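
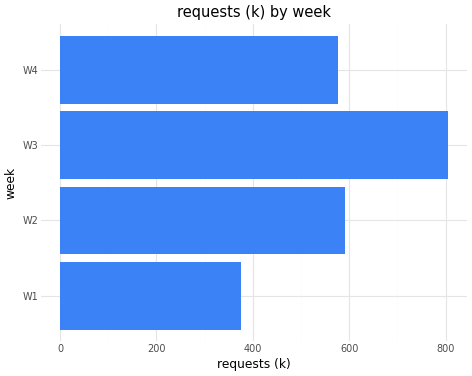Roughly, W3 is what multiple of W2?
W3 ≈ 800, W2 ≈ 600; 800/600 ≈ 1.33.

≈ 1.33×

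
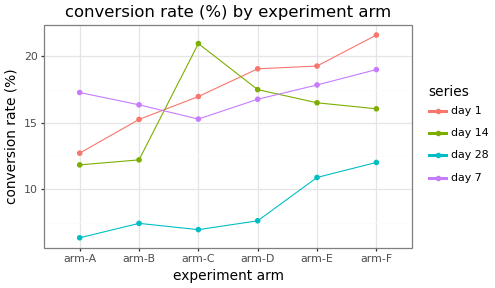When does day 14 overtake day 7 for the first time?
arm-C

arm-B: day 14 ≈ 12 vs day 7 ≈ 16 (not yet); arm-C: day 14 ≈ 20 vs day 7 ≈ 16 (first crossover).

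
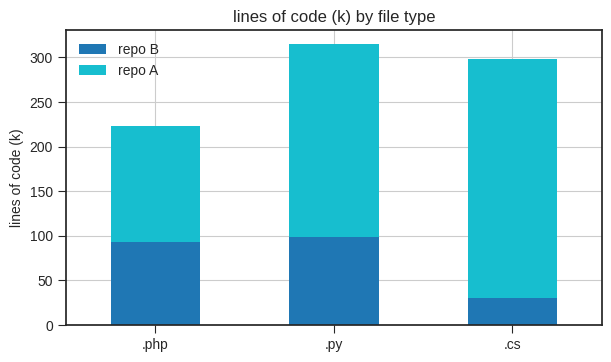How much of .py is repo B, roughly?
repo B top ≈ 100, bottom ≈ 0; segment ≈ 100.

≈ 100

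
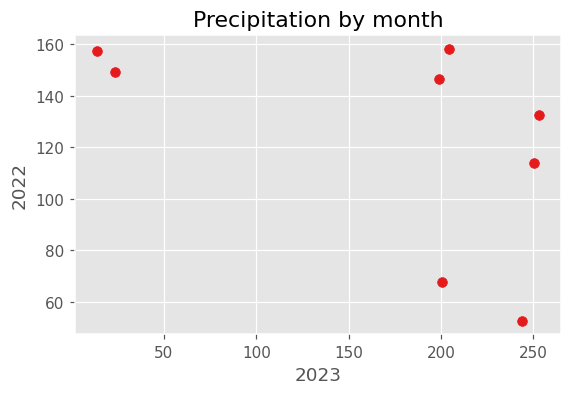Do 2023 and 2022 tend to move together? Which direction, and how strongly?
negative, moderate

Points are negatively correlated; moderate (|r| ≈ 0.5).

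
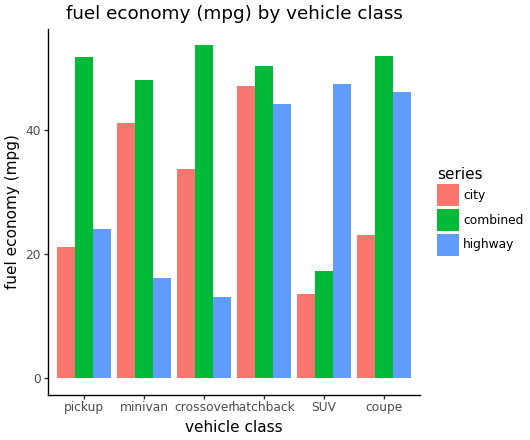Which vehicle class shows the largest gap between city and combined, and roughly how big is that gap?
pickup, ≈ 30 mpg

pickup: city ≈ 20, combined ≈ 50 → gap ≈ 30. Next-largest (coupe) is only ≈ 25.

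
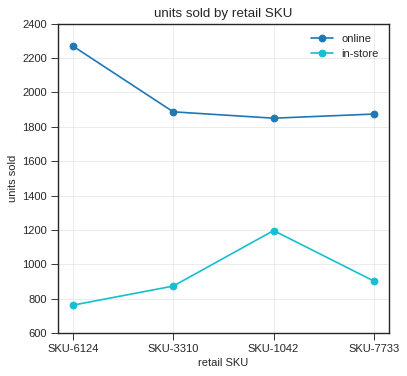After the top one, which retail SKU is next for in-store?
Top 3 for in-store: SKU-1042 ≈ 1200, SKU-7733 ≈ 1000, SKU-3310 ≈ 800.

SKU-7733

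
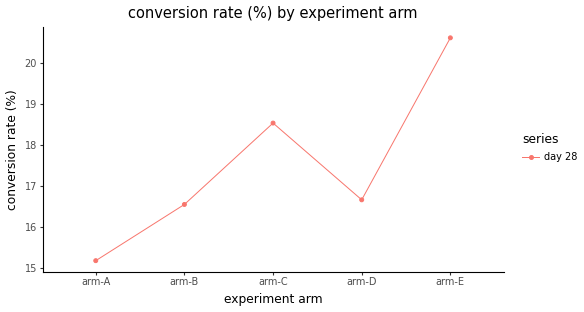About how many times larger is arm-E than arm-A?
arm-E ≈ 20.5, arm-A ≈ 15.0; 20.5/15.0 ≈ 1.37.

≈ 1.37×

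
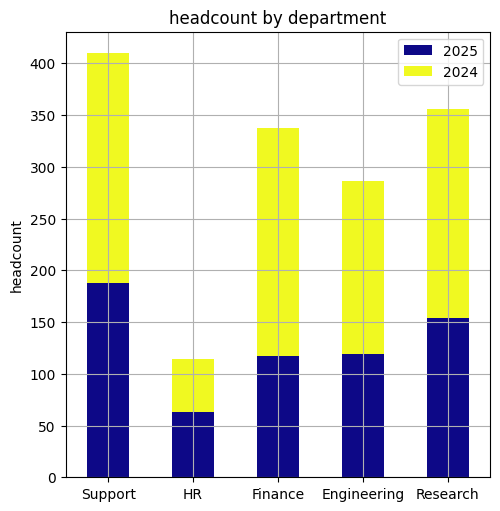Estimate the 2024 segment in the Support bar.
2024 top ≈ 400, bottom ≈ 200; segment ≈ 200.

≈ 200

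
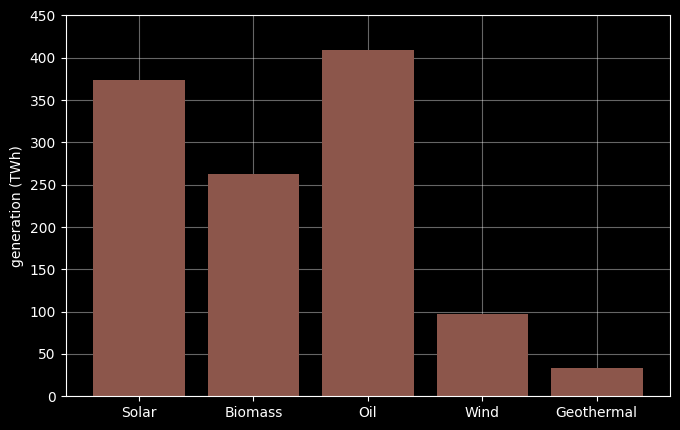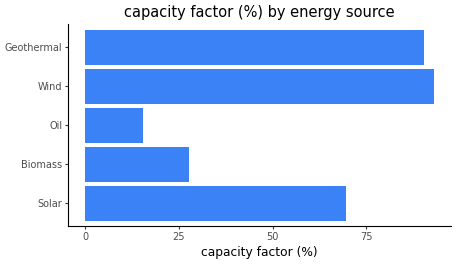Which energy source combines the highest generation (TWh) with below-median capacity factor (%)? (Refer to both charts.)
Chart 2 median capacity factor (%) ≈ 70; below-median energy sources: Biomass, Oil. Among those, Oil has the highest generation (TWh) (≈ 400).

Oil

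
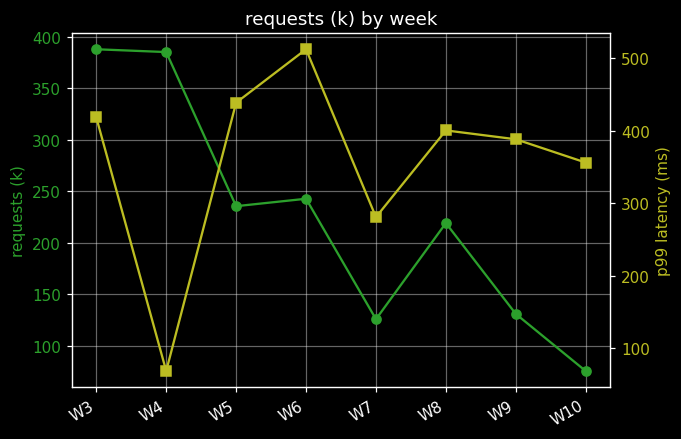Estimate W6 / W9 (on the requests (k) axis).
≈ 1.67×

W6 ≈ 250, W9 ≈ 150; 250/150 ≈ 1.67.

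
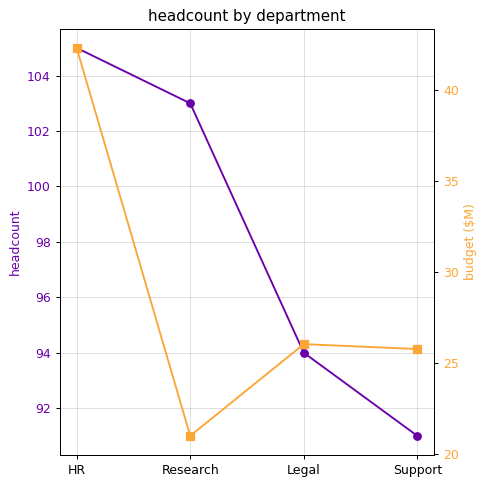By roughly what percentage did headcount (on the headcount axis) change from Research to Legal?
Research ≈ 104, Legal ≈ 94; (94 − 104) / 104 ≈ -9.6%.

≈ -9.6%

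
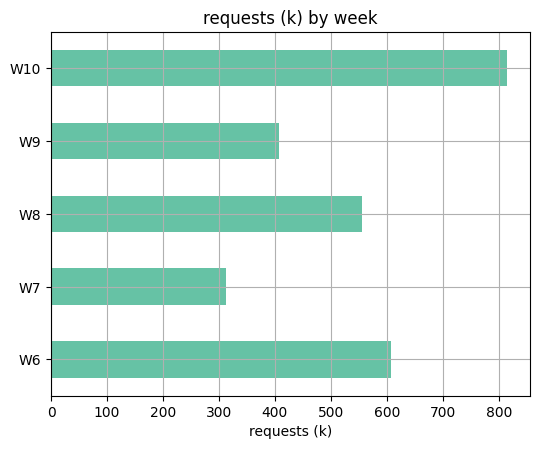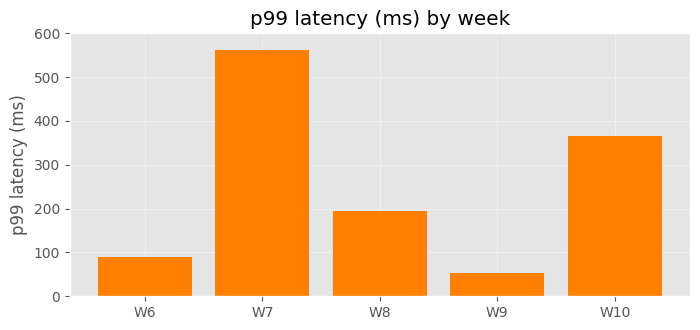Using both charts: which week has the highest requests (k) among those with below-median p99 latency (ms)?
Chart 2 median p99 latency (ms) ≈ 200; below-median weeks: W6, W9. Among those, W6 has the highest requests (k) (≈ 600).

W6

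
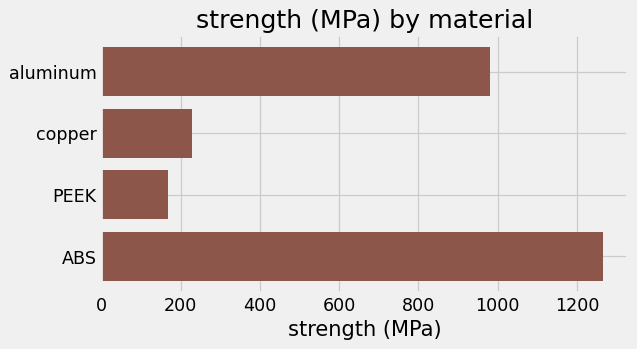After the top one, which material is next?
aluminum

Top 3: ABS ≈ 1200, aluminum ≈ 1000, copper ≈ 200.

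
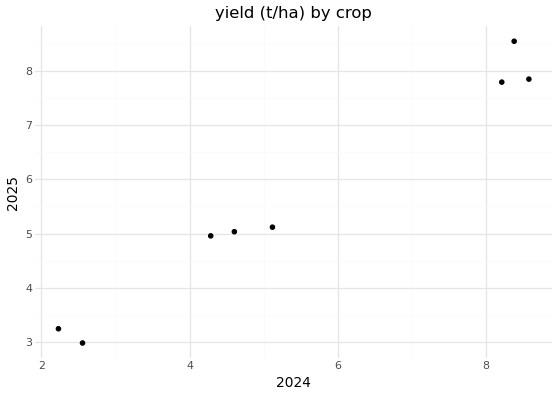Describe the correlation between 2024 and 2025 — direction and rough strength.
Points are positively correlated; strong (|r| ≈ 1.0).

positive, strong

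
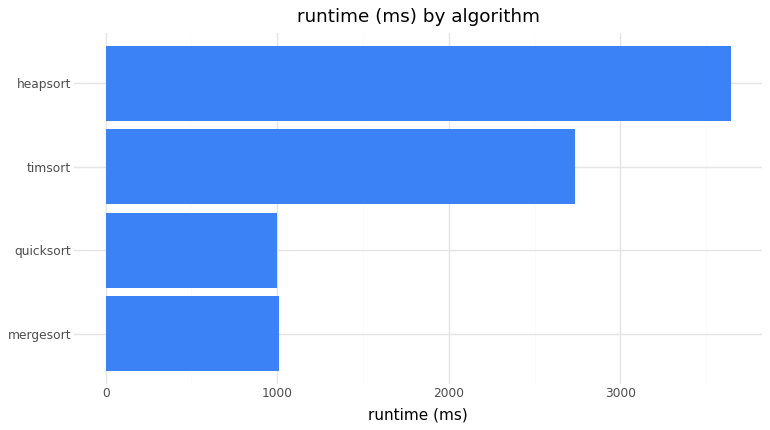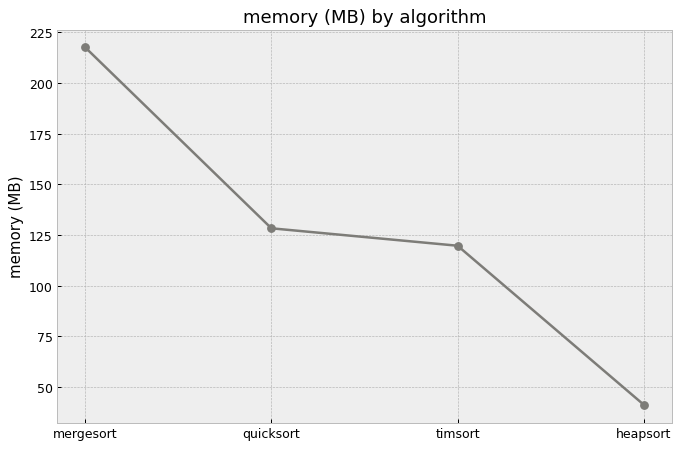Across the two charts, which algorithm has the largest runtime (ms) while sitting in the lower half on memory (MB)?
Chart 2 median memory (MB) ≈ 120; below-median algorithms: timsort, heapsort. Among those, heapsort has the highest runtime (ms) (≈ 3500).

heapsort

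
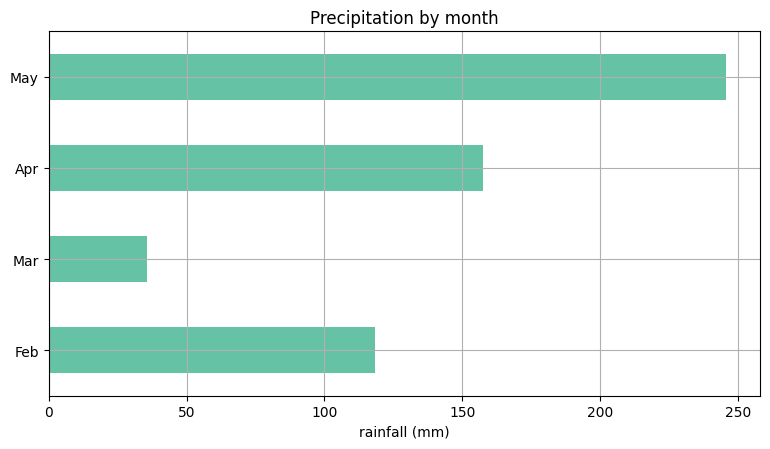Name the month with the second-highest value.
Top 3: May ≈ 250, Apr ≈ 150, Feb ≈ 125.

Apr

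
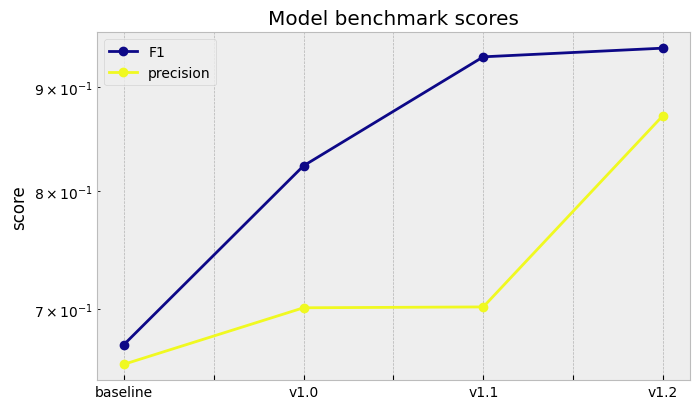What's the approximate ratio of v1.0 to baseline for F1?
v1.0 ≈ 0.80, baseline ≈ 0.65; 0.80/0.65 ≈ 1.23.

≈ 1.23×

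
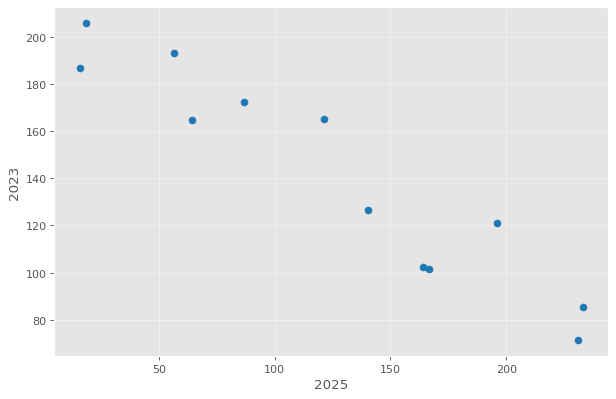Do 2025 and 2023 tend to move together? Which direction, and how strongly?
negative, strong

Points are negatively correlated; strong (|r| ≈ 0.9).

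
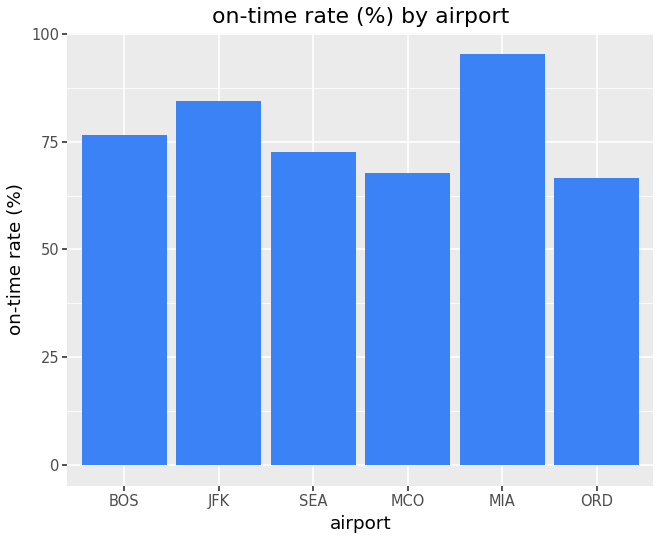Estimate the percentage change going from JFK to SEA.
JFK ≈ 80, SEA ≈ 70; (70 − 80) / 80 ≈ -12.5%.

≈ -12.5%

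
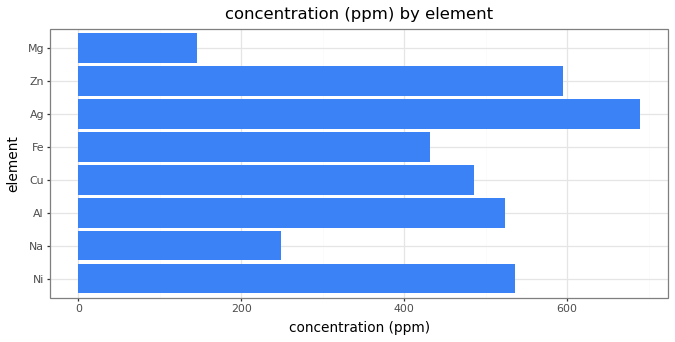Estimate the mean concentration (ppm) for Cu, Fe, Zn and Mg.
≈ 400

(500 + 400 + 600 + 100) / 4 ≈ 400.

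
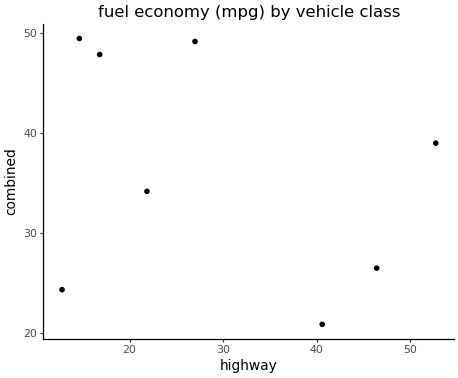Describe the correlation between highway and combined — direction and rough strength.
negative, weak

Points are negatively correlated; weak (|r| ≈ 0.3).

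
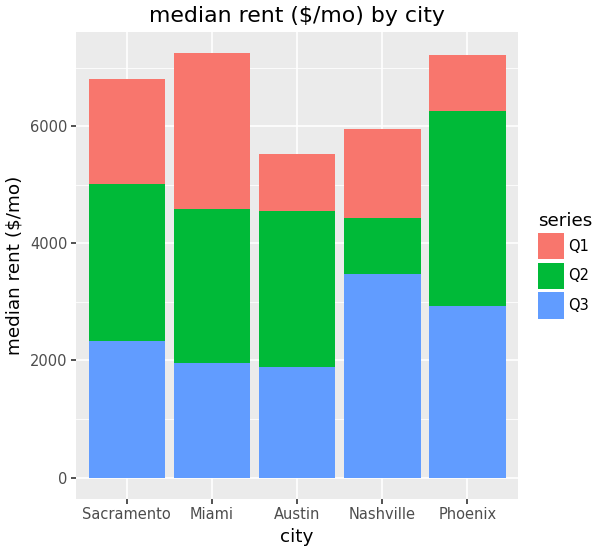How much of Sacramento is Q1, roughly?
Q1 top ≈ 7000, bottom ≈ 5000; segment ≈ 2000.

≈ 2000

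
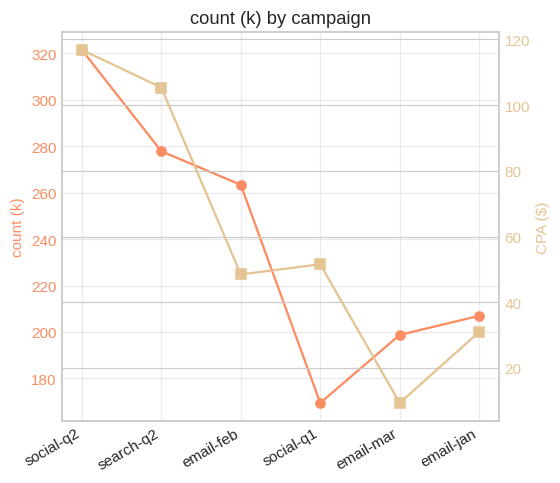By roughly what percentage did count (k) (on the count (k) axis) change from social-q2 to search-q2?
≈ -12.5%

social-q2 ≈ 320, search-q2 ≈ 280; (280 − 320) / 320 ≈ -12.5%.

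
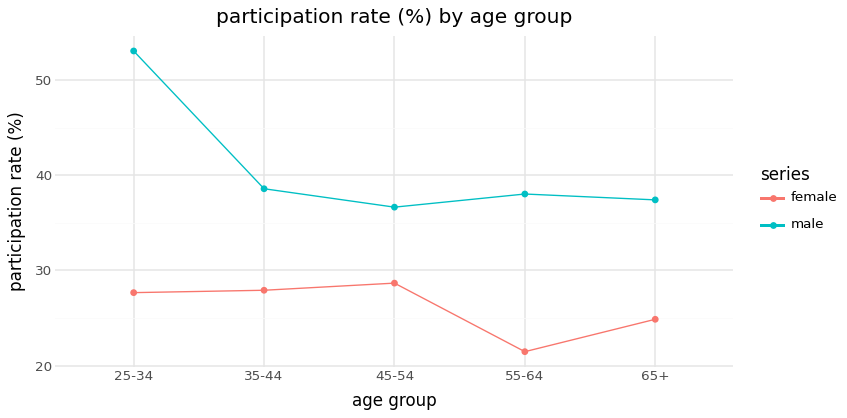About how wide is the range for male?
≈ 20

Max 25-34 ≈ 55, min 45-54 ≈ 35; range ≈ 20.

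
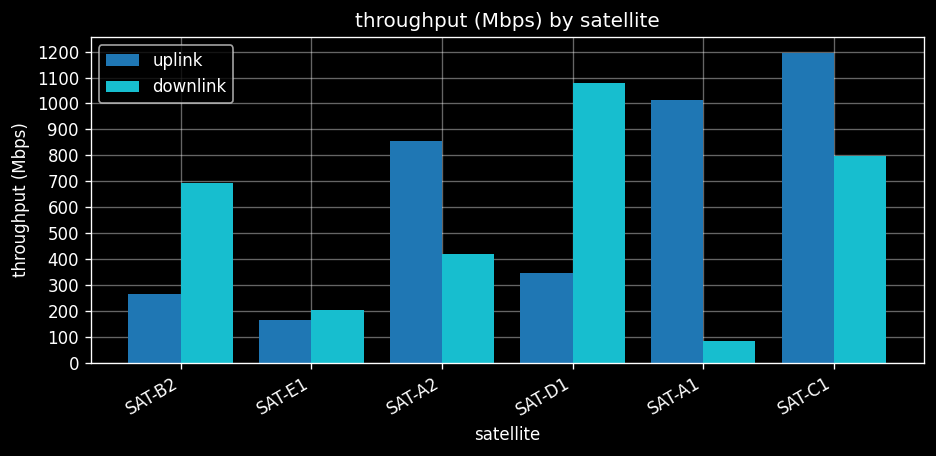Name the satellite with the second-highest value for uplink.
SAT-A1

Top 3 for uplink: SAT-C1 ≈ 1200, SAT-A1 ≈ 1000, SAT-A2 ≈ 900.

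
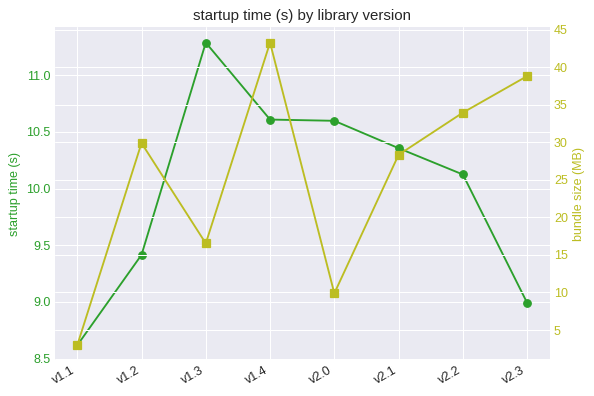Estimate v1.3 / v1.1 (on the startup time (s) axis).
≈ 1.35×

v1.3 ≈ 11.5, v1.1 ≈ 8.5; 11.5/8.5 ≈ 1.35.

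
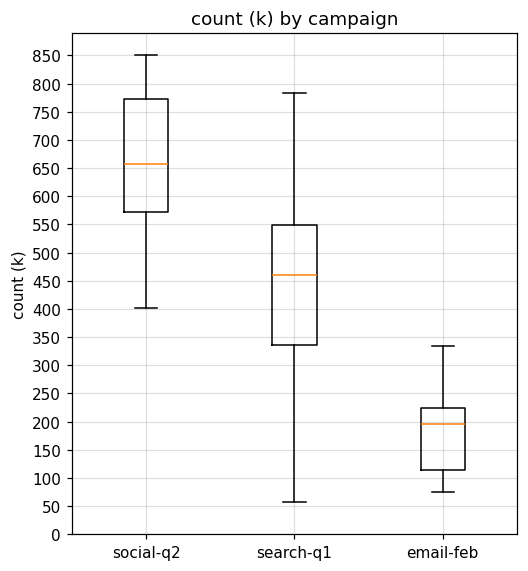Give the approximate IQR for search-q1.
Q3 ≈ 550, Q1 ≈ 350; IQR ≈ 200.

≈ 200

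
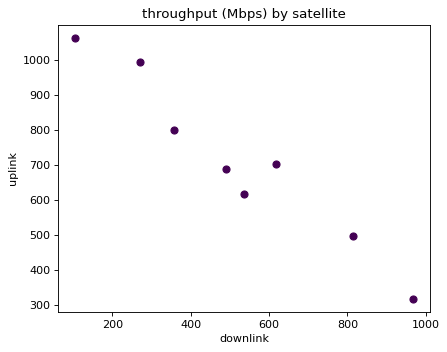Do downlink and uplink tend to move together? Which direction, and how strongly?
Points are negatively correlated; strong (|r| ≈ 1.0).

negative, strong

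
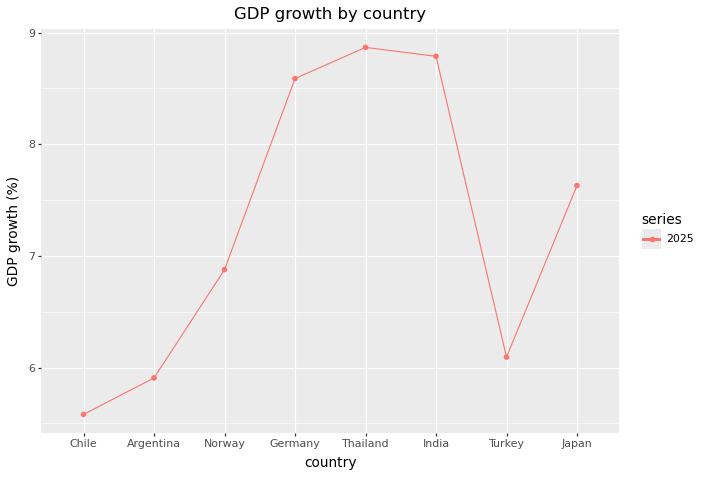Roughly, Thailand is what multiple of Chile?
≈ 1.64×

Thailand ≈ 9.0, Chile ≈ 5.5; 9.0/5.5 ≈ 1.64.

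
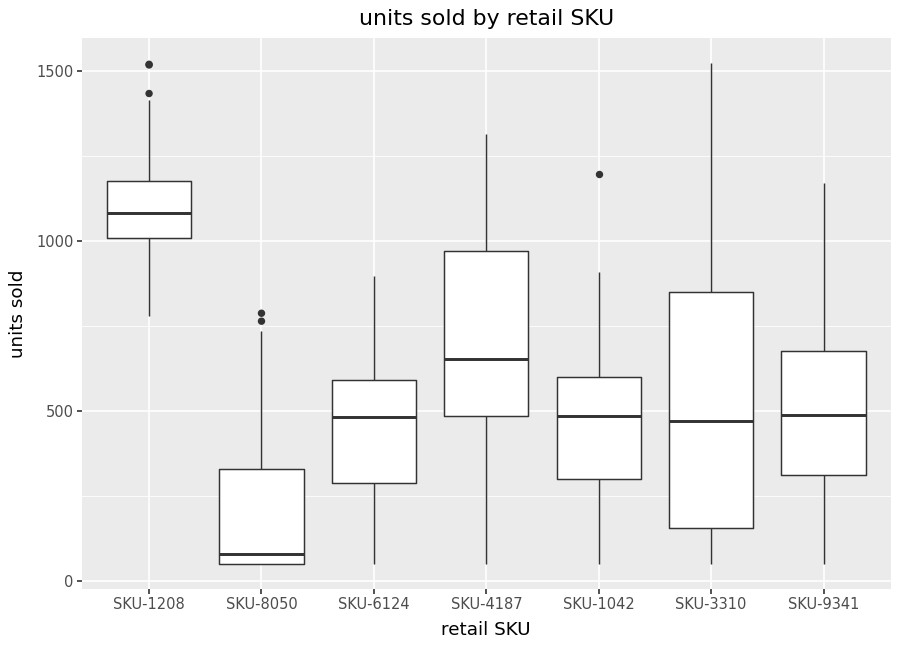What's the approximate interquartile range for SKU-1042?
Q3 ≈ 600, Q1 ≈ 300; IQR ≈ 300.

≈ 300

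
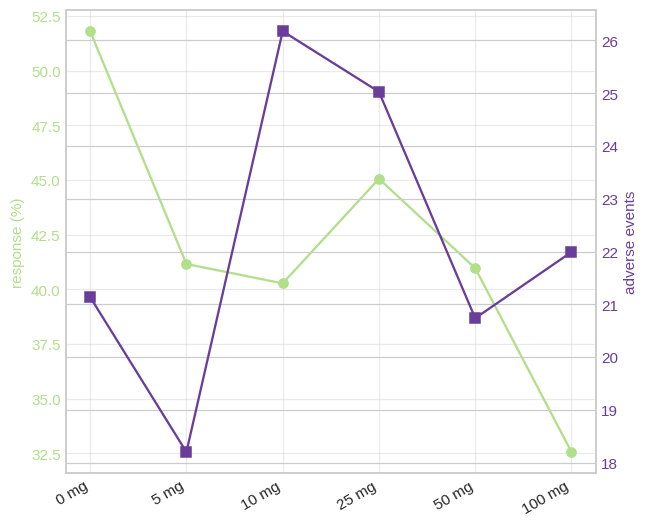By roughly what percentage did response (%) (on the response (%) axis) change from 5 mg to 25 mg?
≈ +9.5%

5 mg ≈ 42, 25 mg ≈ 46; (46 − 42) / 42 ≈ +9.5%.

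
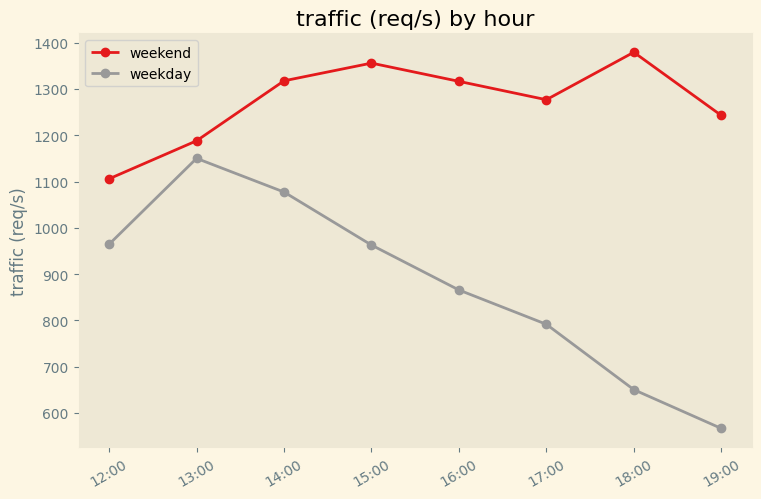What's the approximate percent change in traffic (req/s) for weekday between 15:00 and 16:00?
15:00 ≈ 1000, 16:00 ≈ 900; (900 − 1000) / 1000 ≈ -10%.

≈ -10%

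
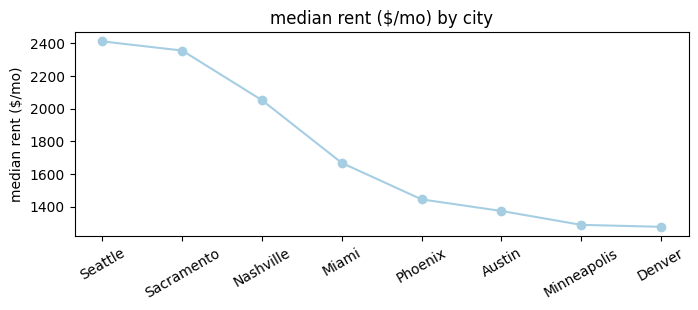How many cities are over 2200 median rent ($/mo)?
Above 2200: Seattle, Sacramento.

2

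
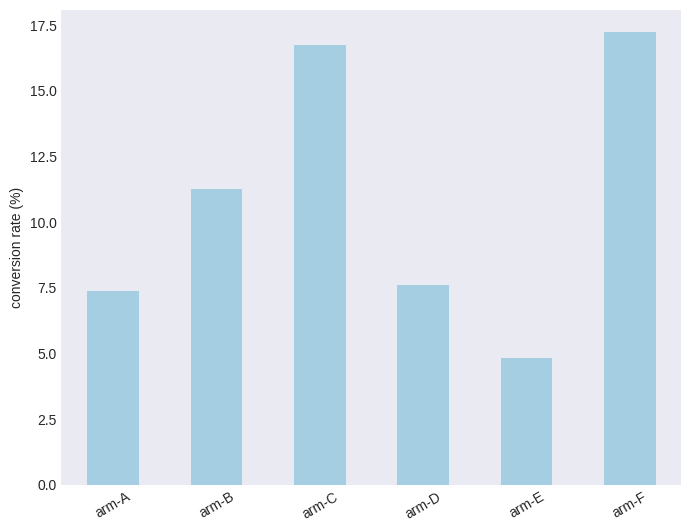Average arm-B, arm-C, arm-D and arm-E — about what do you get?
(12 + 16 + 8 + 4) / 4 ≈ 10.

≈ 10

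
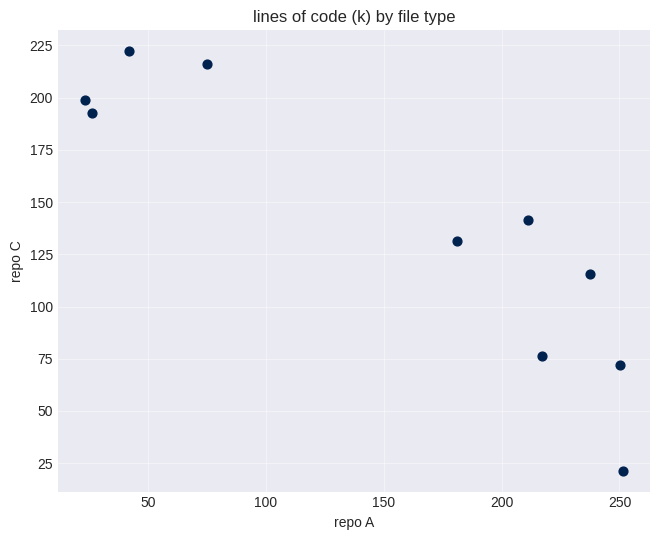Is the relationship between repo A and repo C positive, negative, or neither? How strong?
negative, strong

Points are negatively correlated; strong (|r| ≈ 0.9).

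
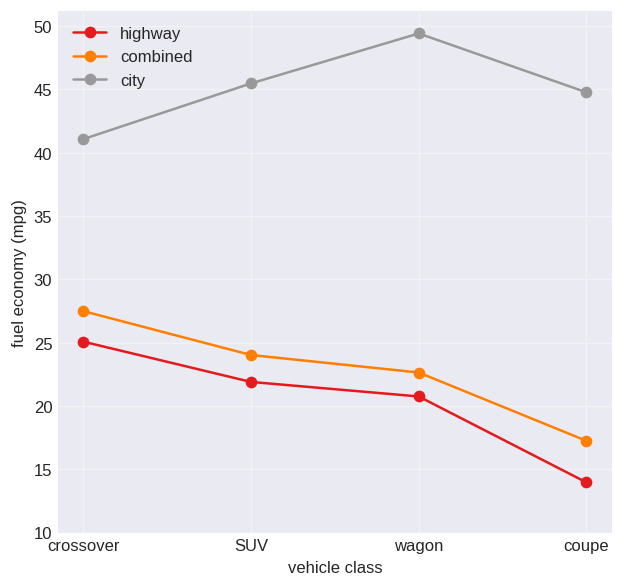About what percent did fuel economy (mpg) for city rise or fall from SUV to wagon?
SUV ≈ 45, wagon ≈ 50; (50 − 45) / 45 ≈ +11.1%.

≈ +11.1%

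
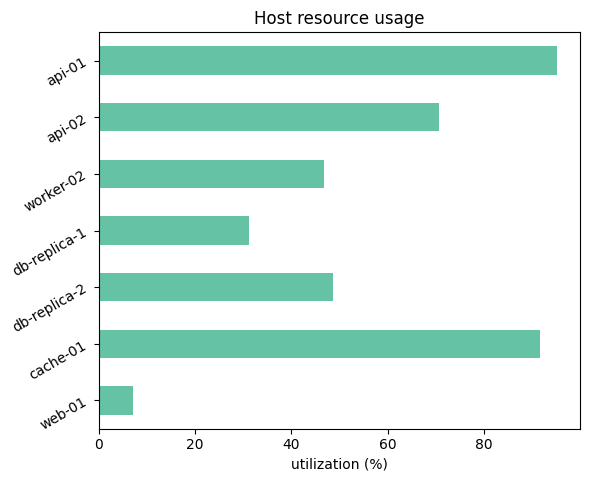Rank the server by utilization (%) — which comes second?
Top 3: api-01 ≈ 100, cache-01 ≈ 90, api-02 ≈ 70.

cache-01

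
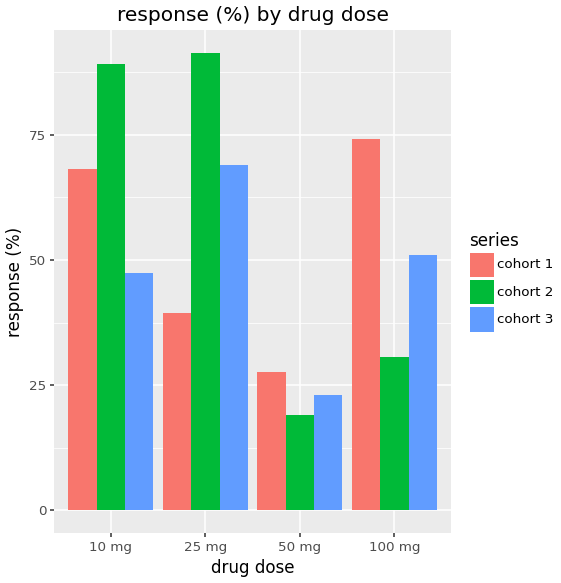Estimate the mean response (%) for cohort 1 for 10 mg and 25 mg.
(70 + 40) / 2 ≈ 55.

≈ 55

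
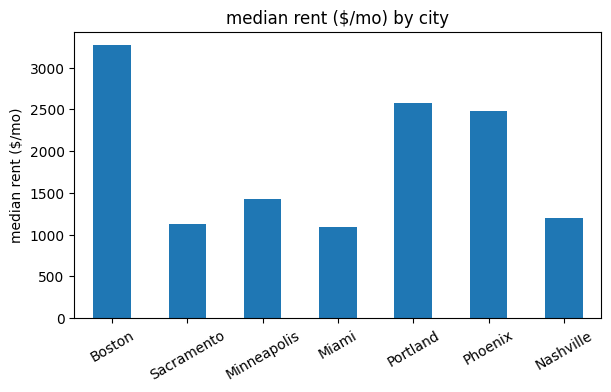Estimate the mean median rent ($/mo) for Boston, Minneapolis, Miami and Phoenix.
≈ 2125

(3500 + 1500 + 1000 + 2500) / 4 ≈ 2125.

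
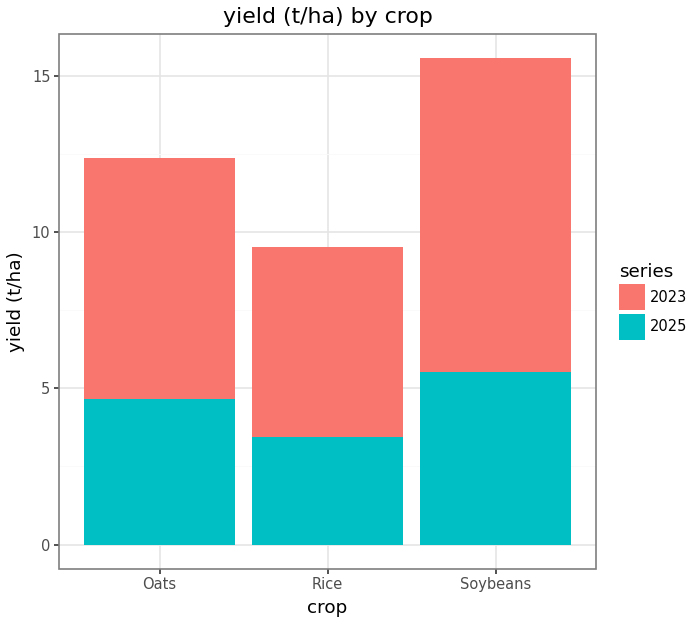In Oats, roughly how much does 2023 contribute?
≈ 8

2023 top ≈ 12, bottom ≈ 4; segment ≈ 8.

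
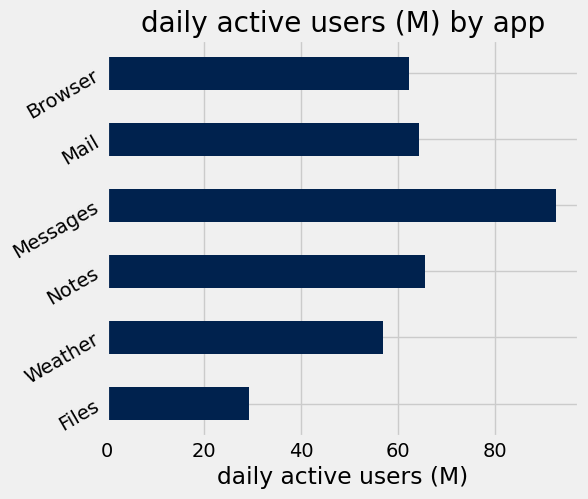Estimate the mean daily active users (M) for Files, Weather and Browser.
≈ 50

(30 + 60 + 60) / 3 ≈ 50.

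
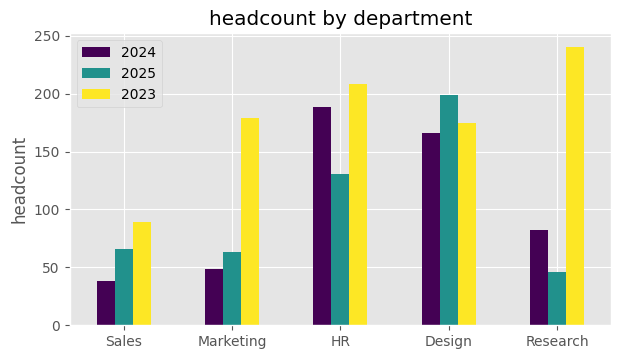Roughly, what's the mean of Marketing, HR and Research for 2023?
≈ 207

(180 + 200 + 240) / 3 ≈ 207.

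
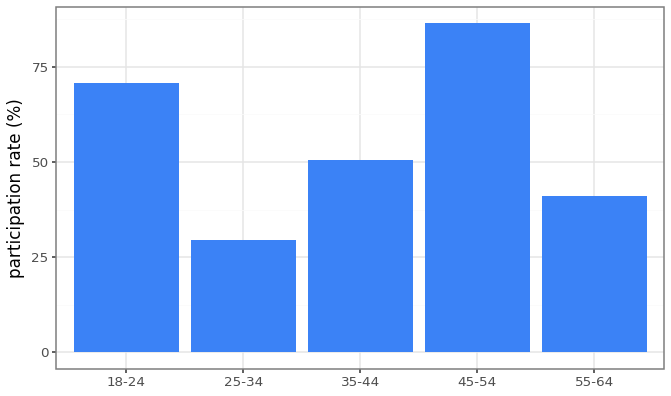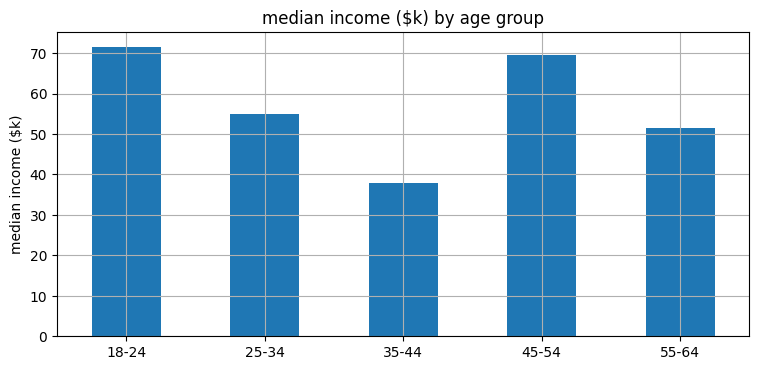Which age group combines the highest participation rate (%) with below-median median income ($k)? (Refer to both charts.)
Chart 2 median median income ($k) ≈ 50; below-median age groups: 35-44, 55-64. Among those, 35-44 has the highest participation rate (%) (≈ 50).

35-44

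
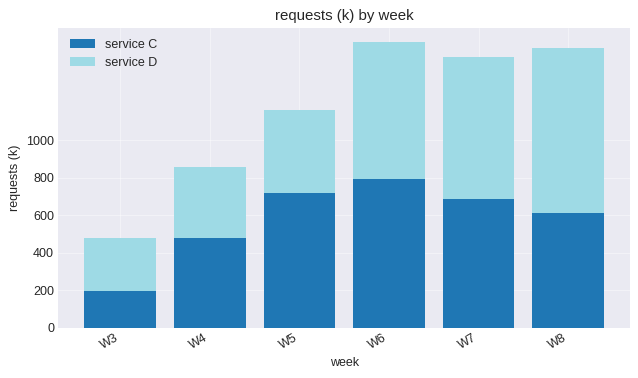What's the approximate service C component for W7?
service C top ≈ 600, bottom ≈ 0; segment ≈ 600.

≈ 600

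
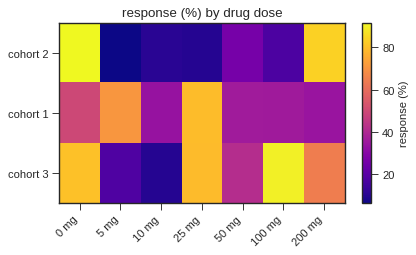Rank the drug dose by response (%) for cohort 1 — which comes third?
0 mg

Top 4 for cohort 1: 25 mg ≈ 80, 5 mg ≈ 70, 0 mg ≈ 50, 50 mg ≈ 40.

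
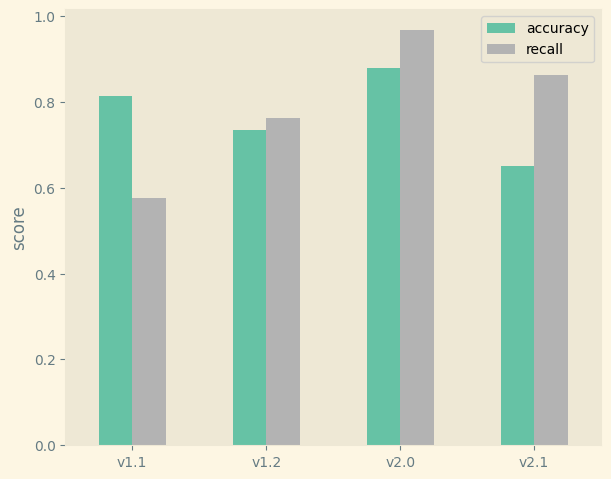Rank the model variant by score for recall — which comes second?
v2.1

Top 3 for recall: v2.0 ≈ 1.0, v2.1 ≈ 0.9, v1.2 ≈ 0.8.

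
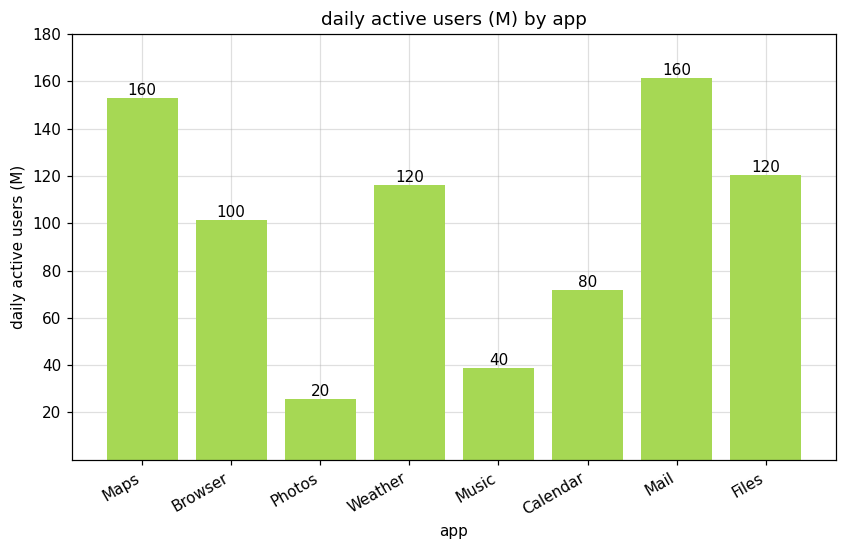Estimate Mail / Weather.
≈ 1.33×

Mail ≈ 160, Weather ≈ 120; 160/120 ≈ 1.33.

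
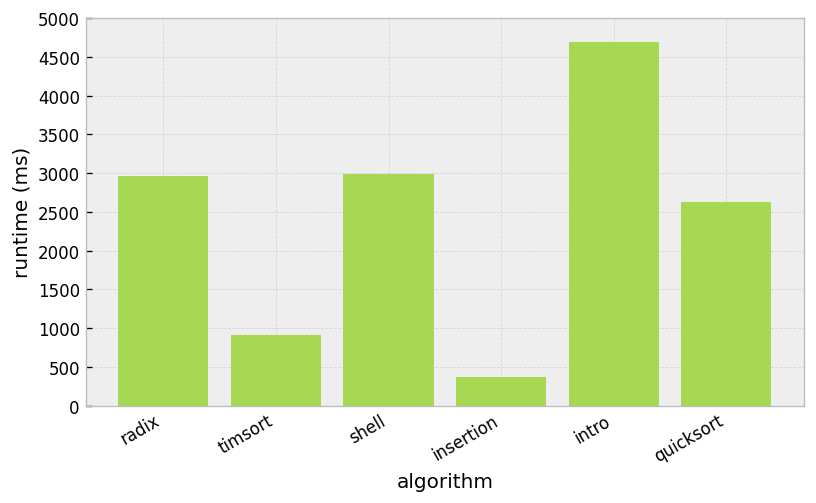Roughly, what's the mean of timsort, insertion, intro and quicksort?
≈ 2125

(1000 + 500 + 4500 + 2500) / 4 ≈ 2125.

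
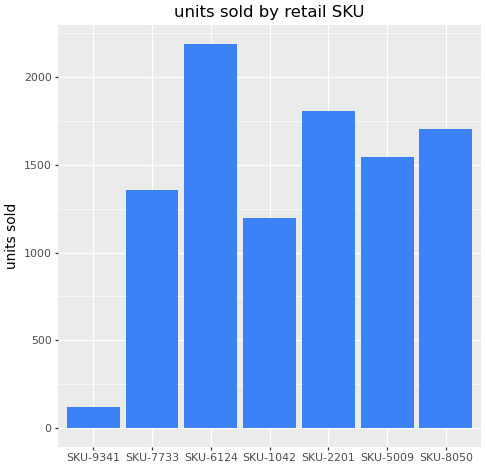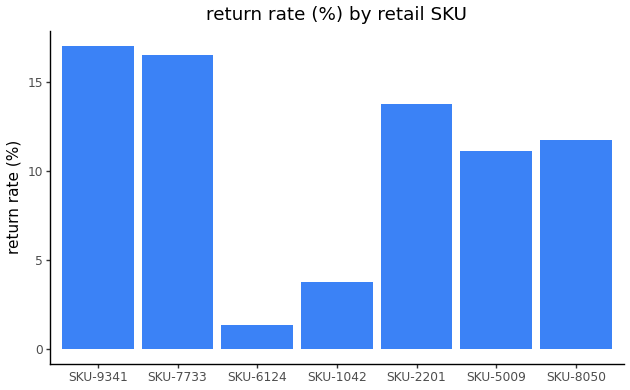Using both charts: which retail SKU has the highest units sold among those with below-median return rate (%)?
SKU-6124

Chart 2 median return rate (%) ≈ 12; below-median retail SKUs: SKU-6124, SKU-1042, SKU-5009. Among those, SKU-6124 has the highest units sold (≈ 2000).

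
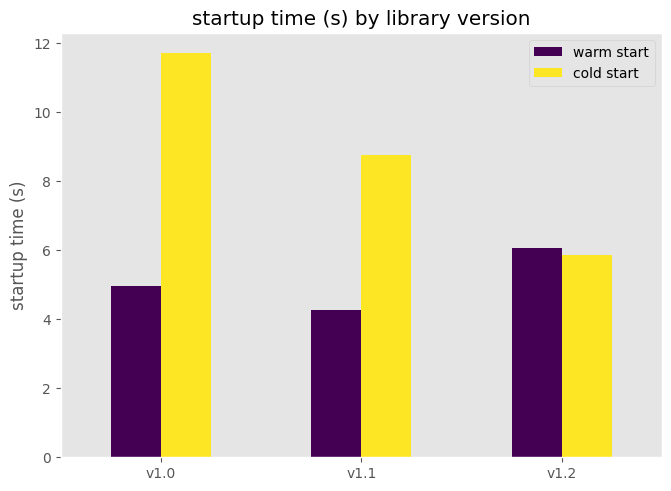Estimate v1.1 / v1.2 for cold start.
v1.1 ≈ 9, v1.2 ≈ 6; 9/6 ≈ 1.5.

≈ 1.5×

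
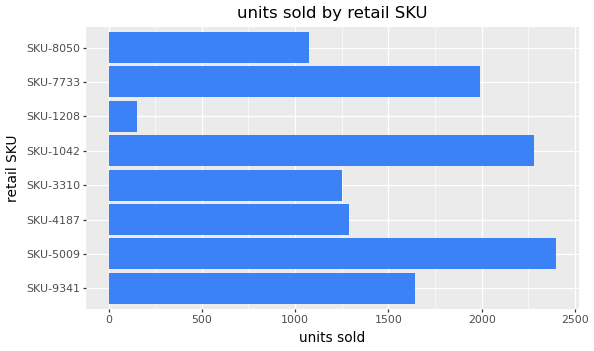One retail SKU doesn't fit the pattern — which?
SKU-1208

SKU-1208 ≈ 200; the rest sit between ≈ 1000 and ≈ 2400.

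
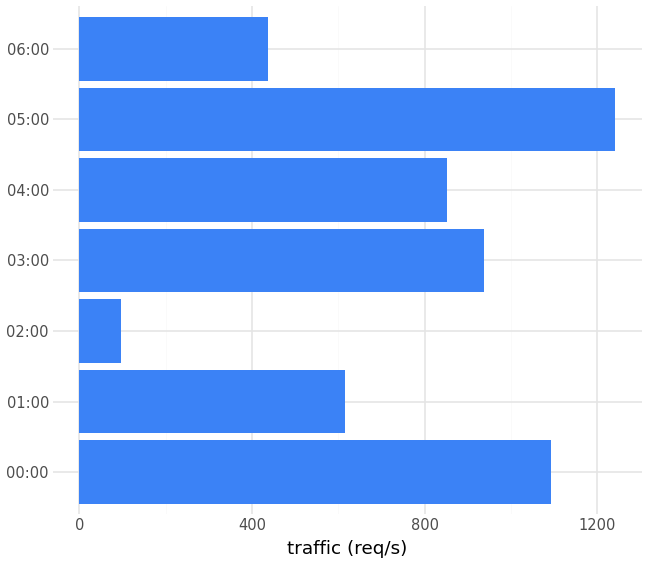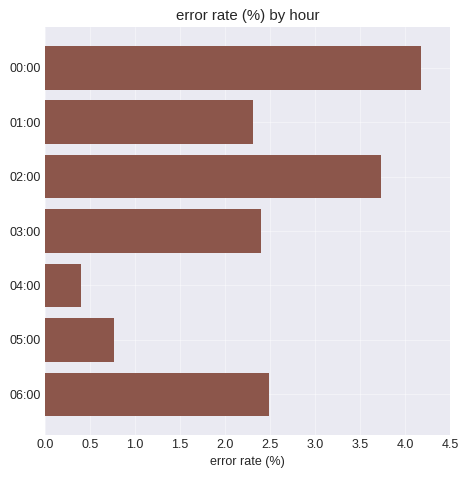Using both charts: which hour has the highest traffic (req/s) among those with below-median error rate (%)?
Chart 2 median error rate (%) ≈ 2.5; below-median hours: 01:00, 04:00, 05:00. Among those, 05:00 has the highest traffic (req/s) (≈ 1200).

05:00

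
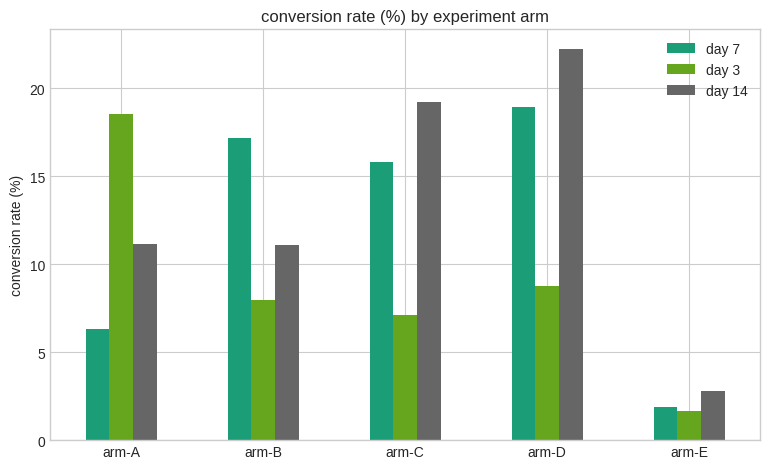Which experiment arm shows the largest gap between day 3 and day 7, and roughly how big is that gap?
arm-A, ≈ 12 %

arm-A: day 3 ≈ 18, day 7 ≈ 6 → gap ≈ 12. Next-largest (arm-D) is only ≈ 10.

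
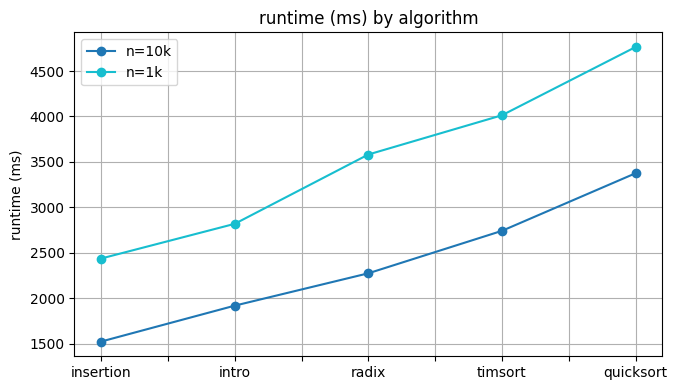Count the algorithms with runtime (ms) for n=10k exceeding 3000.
Above 3000: quicksort.

1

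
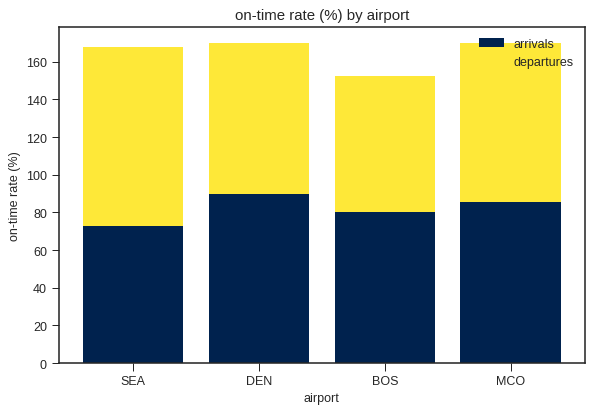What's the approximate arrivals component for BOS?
≈ 80

arrivals top ≈ 80, bottom ≈ 0; segment ≈ 80.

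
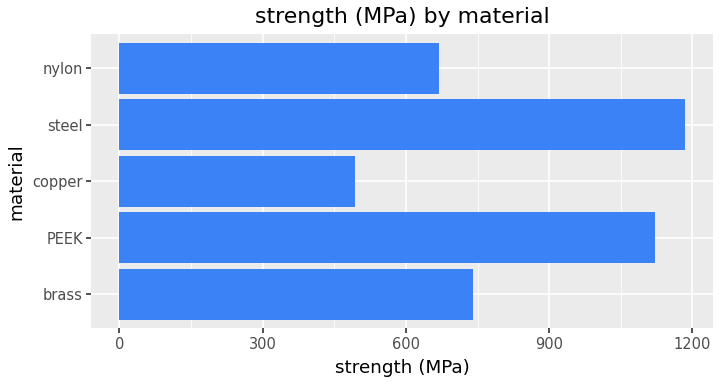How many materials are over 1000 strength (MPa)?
Above 1000: PEEK, steel.

2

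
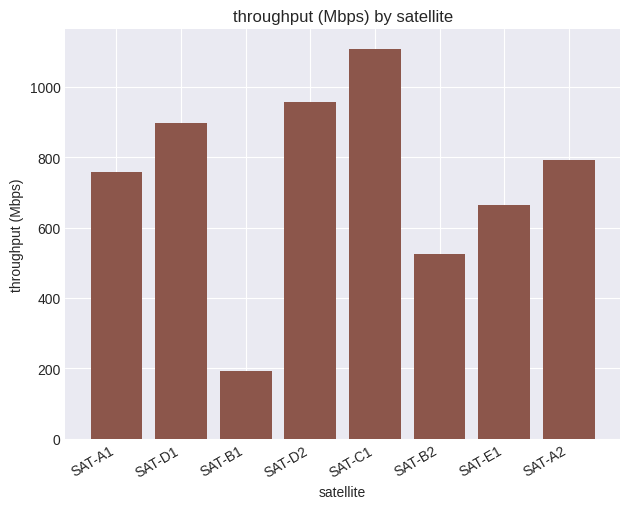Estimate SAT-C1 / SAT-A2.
≈ 1.38×

SAT-C1 ≈ 1100, SAT-A2 ≈ 800; 1100/800 ≈ 1.38.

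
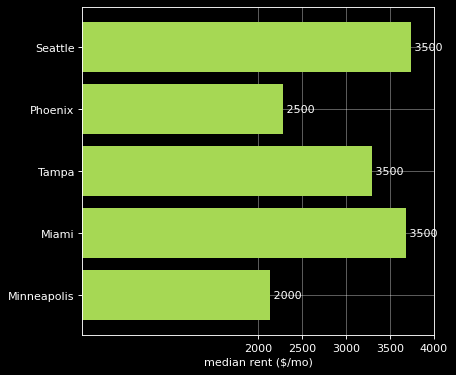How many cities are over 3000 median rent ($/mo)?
3

Above 3000: Seattle, Tampa, Miami.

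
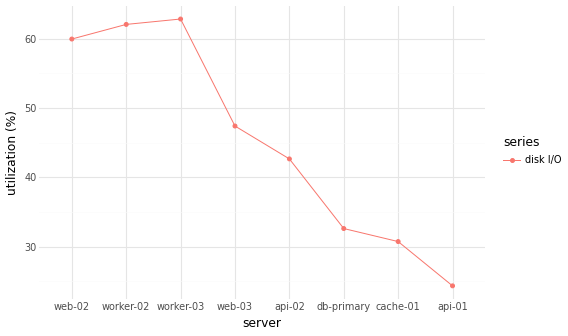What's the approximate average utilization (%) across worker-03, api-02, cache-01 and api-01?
≈ 41

(65 + 45 + 30 + 25) / 4 ≈ 41.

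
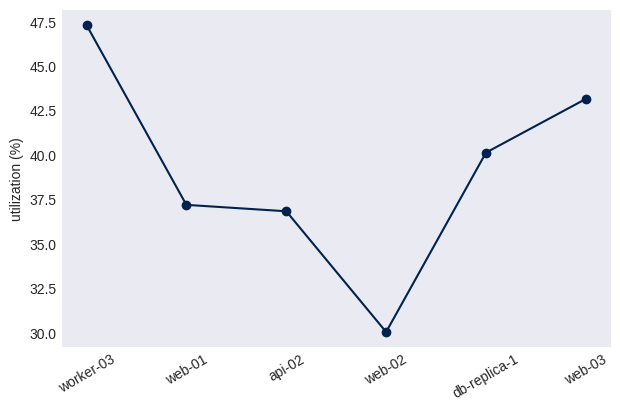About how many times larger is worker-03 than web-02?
≈ 1.6×

worker-03 ≈ 48, web-02 ≈ 30; 48/30 ≈ 1.6.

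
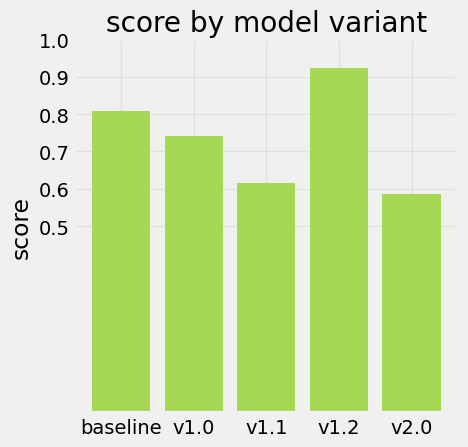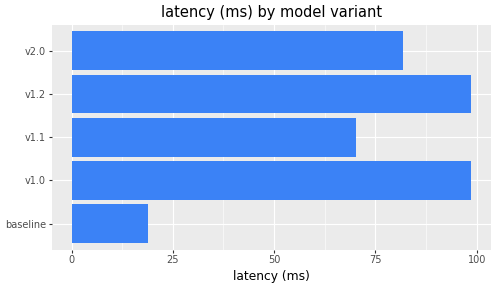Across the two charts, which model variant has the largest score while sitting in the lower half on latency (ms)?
baseline

Chart 2 median latency (ms) ≈ 80; below-median model variants: baseline, v1.1. Among those, baseline has the highest score (≈ 0.8).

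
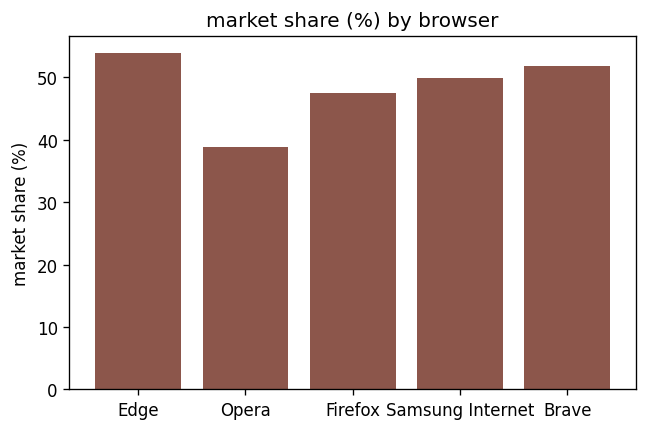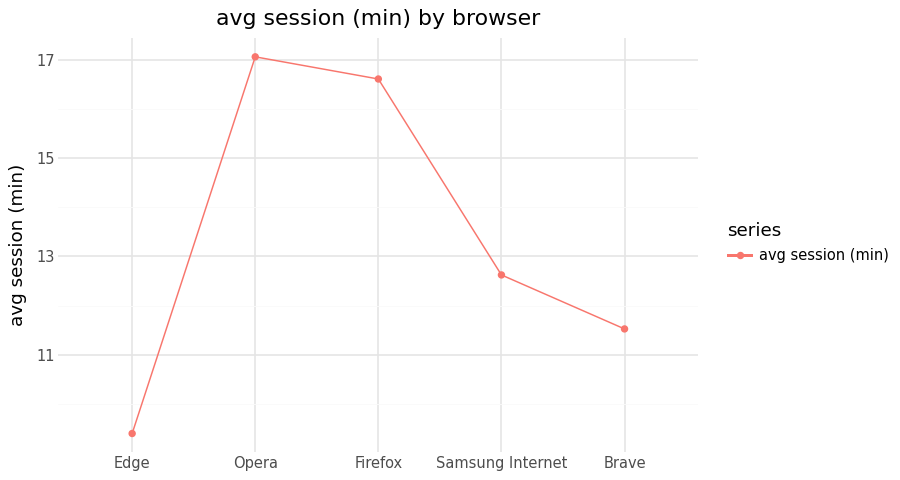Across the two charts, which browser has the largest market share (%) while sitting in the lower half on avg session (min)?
Edge

Chart 2 median avg session (min) ≈ 12; below-median browsers: Edge, Brave. Among those, Edge has the highest market share (%) (≈ 55).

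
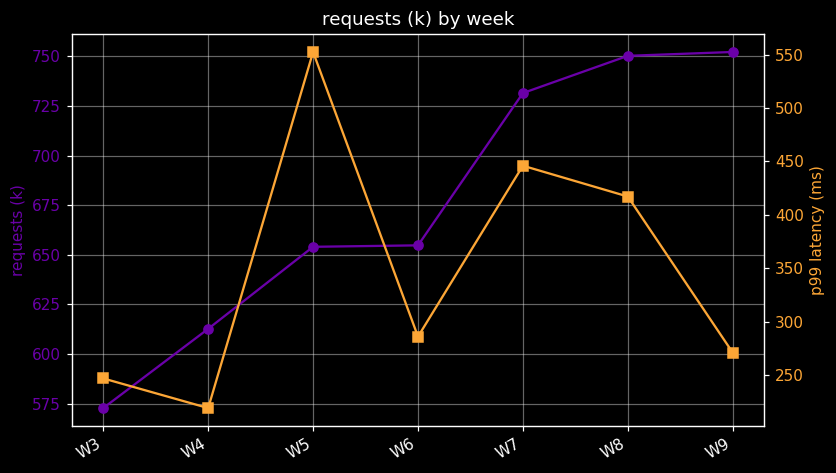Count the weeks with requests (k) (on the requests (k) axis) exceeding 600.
Above 600: W4, W5, W6, W7, W8, W9.

6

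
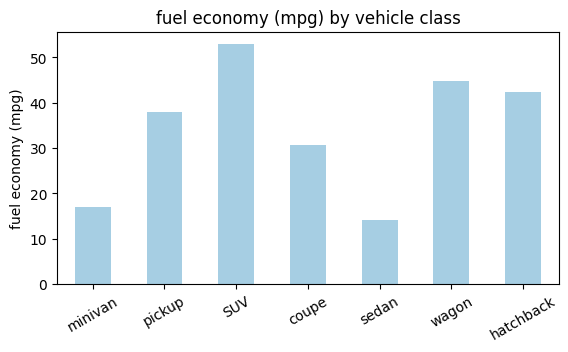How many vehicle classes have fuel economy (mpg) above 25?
Above 25: pickup, SUV, coupe, wagon, hatchback.

5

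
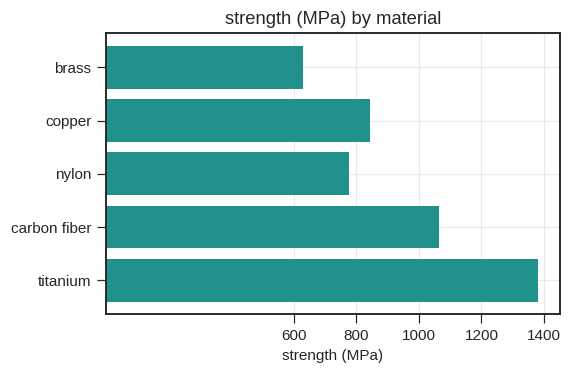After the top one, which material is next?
carbon fiber

Top 3: titanium ≈ 1400, carbon fiber ≈ 1000, copper ≈ 800.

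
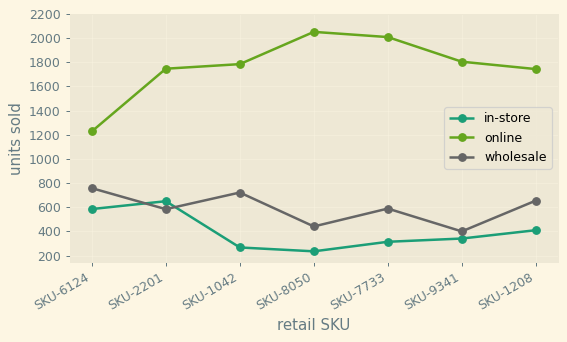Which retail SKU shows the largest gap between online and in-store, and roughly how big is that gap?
SKU-8050: online ≈ 2000, in-store ≈ 200 → gap ≈ 1800. Next-largest (SKU-7733) is only ≈ 1600.

SKU-8050, ≈ 1800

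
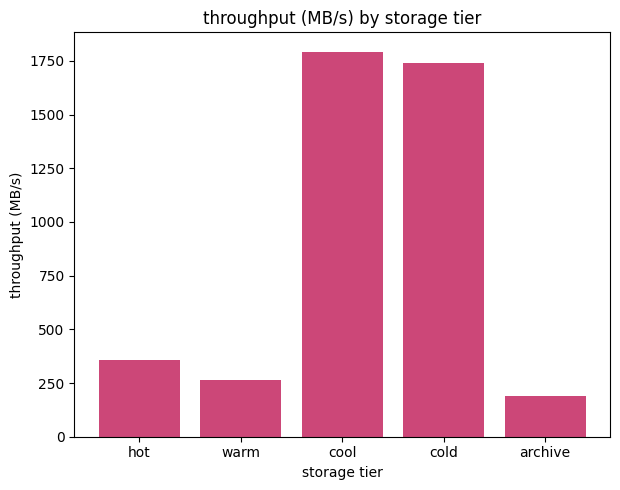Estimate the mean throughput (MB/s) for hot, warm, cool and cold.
≈ 1050

(400 + 200 + 1800 + 1800) / 4 ≈ 1050.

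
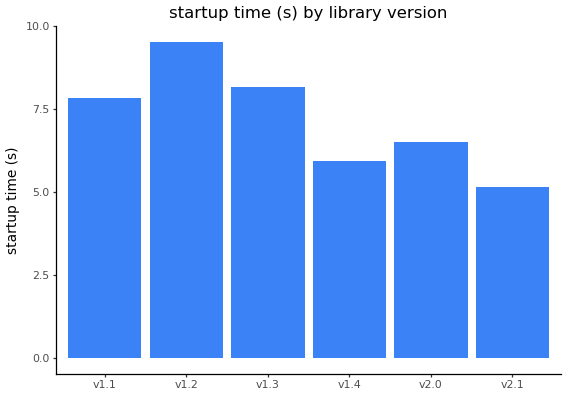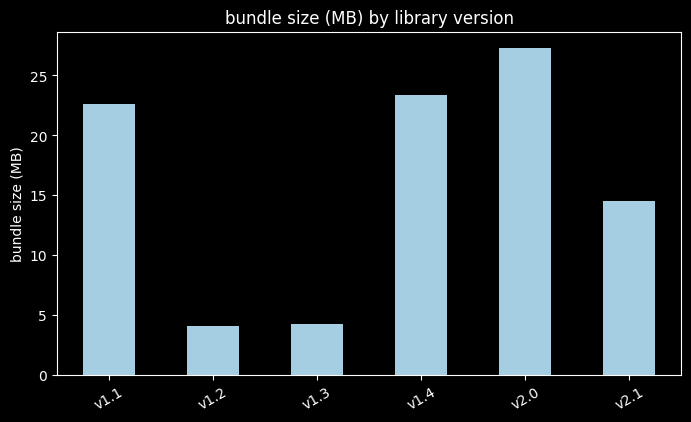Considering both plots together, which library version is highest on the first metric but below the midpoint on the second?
Chart 2 median bundle size (MB) ≈ 20; below-median library versions: v1.2, v1.3, v2.1. Among those, v1.2 has the highest startup time (s) (≈ 10).

v1.2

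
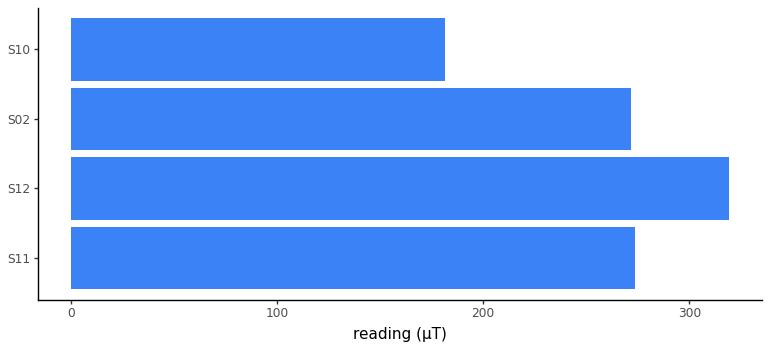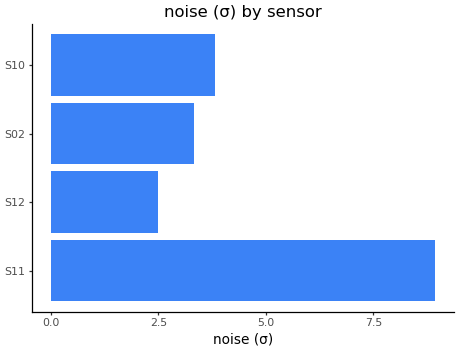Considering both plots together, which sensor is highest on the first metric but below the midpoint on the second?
Chart 2 median noise (σ) ≈ 4; below-median sensors: S12, S02. Among those, S12 has the highest reading (µT) (≈ 300).

S12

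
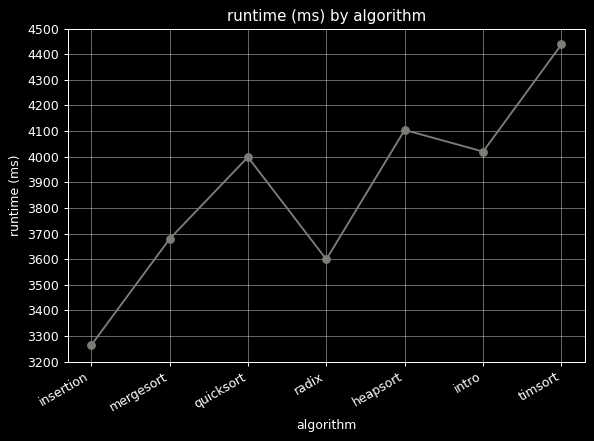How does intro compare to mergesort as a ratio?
intro ≈ 4000, mergesort ≈ 3700; 4000/3700 ≈ 1.08.

≈ 1.08×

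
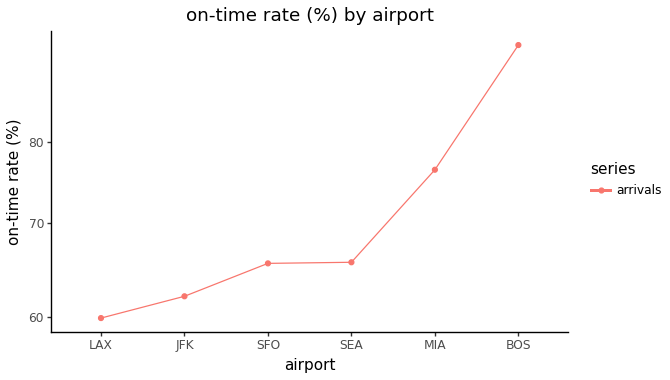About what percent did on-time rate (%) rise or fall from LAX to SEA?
LAX ≈ 60, SEA ≈ 65; (65 − 60) / 60 ≈ +8.3%.

≈ +8.3%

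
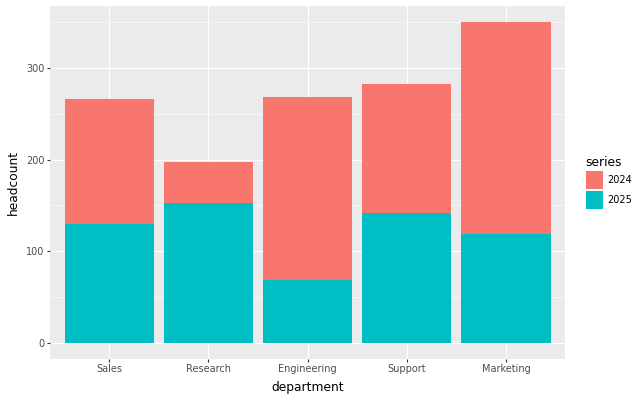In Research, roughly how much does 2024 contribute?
≈ 50

2024 top ≈ 200, bottom ≈ 150; segment ≈ 50.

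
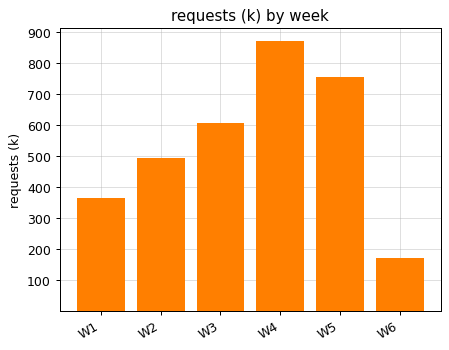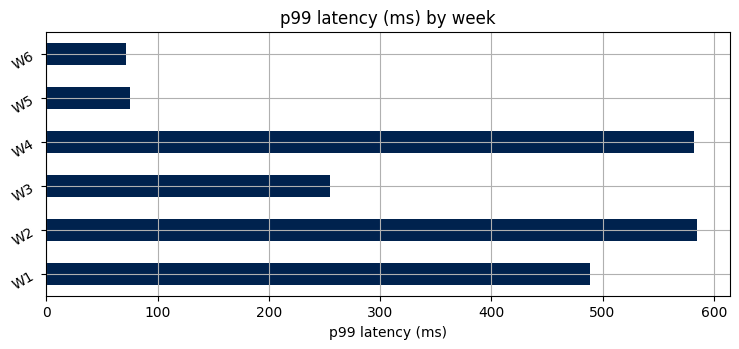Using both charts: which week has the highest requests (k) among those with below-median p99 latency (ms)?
Chart 2 median p99 latency (ms) ≈ 400; below-median weeks: W3, W5, W6. Among those, W5 has the highest requests (k) (≈ 800).

W5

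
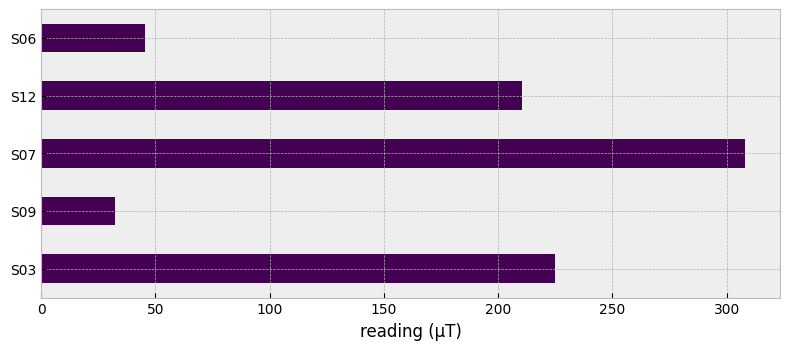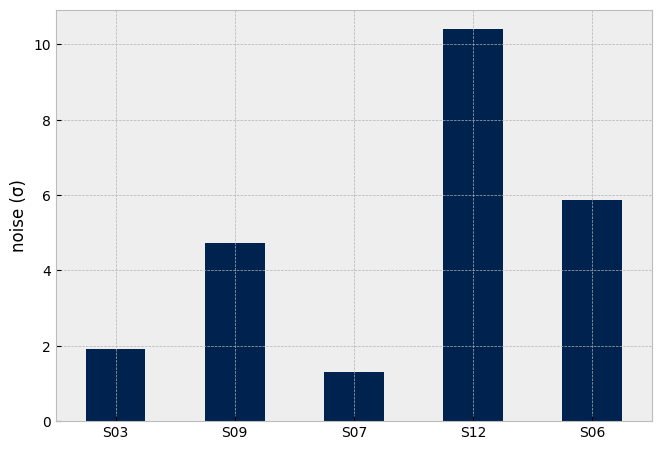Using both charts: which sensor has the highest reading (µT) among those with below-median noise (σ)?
Chart 2 median noise (σ) ≈ 5; below-median sensors: S03, S07. Among those, S07 has the highest reading (µT) (≈ 300).

S07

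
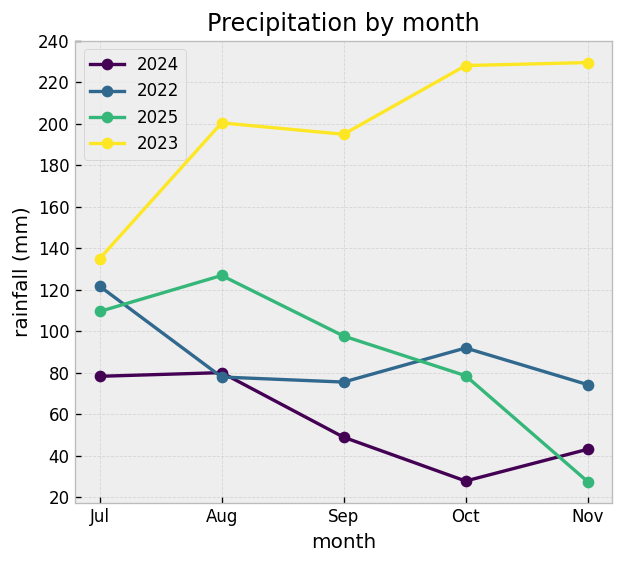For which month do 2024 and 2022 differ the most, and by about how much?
Oct, ≈ 80 mm

Oct: 2024 ≈ 20, 2022 ≈ 100 → gap ≈ 80. Next-largest (Jul) is only ≈ 40.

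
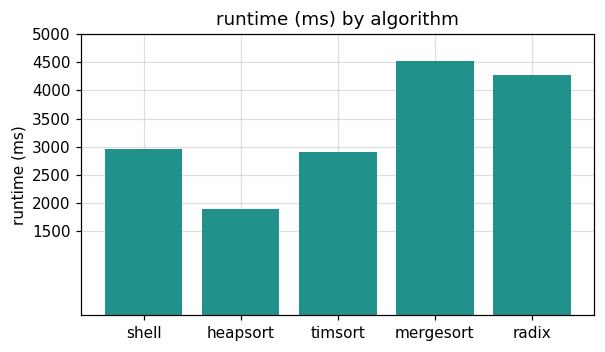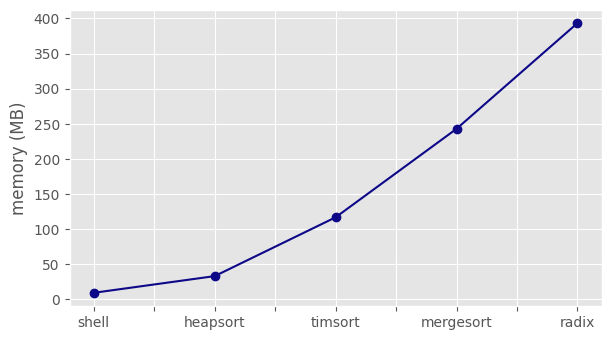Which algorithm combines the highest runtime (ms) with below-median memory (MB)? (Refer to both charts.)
Chart 2 median memory (MB) ≈ 100; below-median algorithms: shell, heapsort. Among those, shell has the highest runtime (ms) (≈ 3000).

shell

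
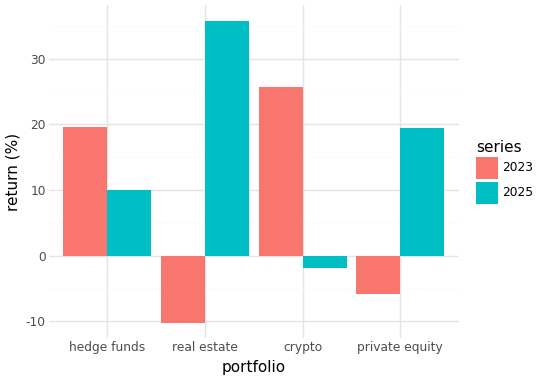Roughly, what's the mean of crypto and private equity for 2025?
≈ 10

(0 + 20) / 2 ≈ 10.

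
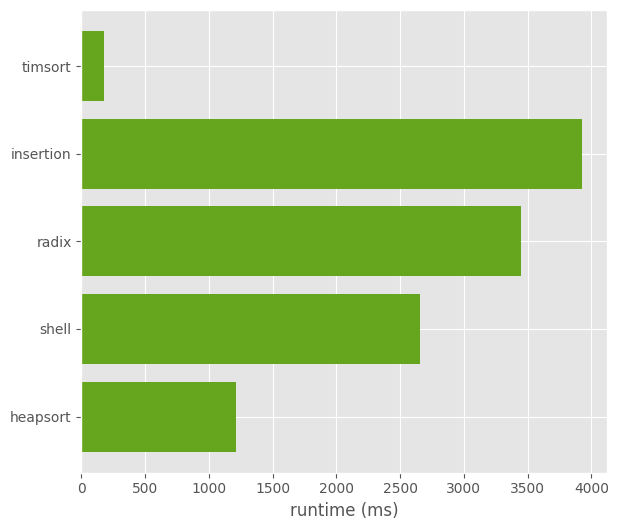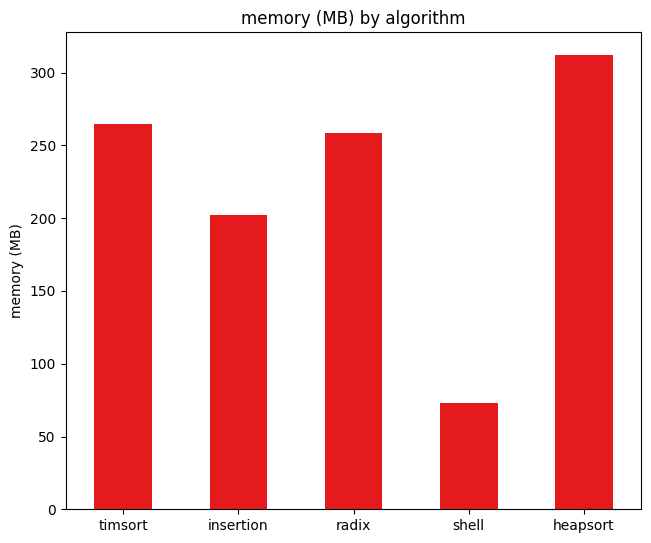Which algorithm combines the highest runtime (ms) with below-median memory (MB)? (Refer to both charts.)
insertion

Chart 2 median memory (MB) ≈ 250; below-median algorithms: insertion, shell. Among those, insertion has the highest runtime (ms) (≈ 4000).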